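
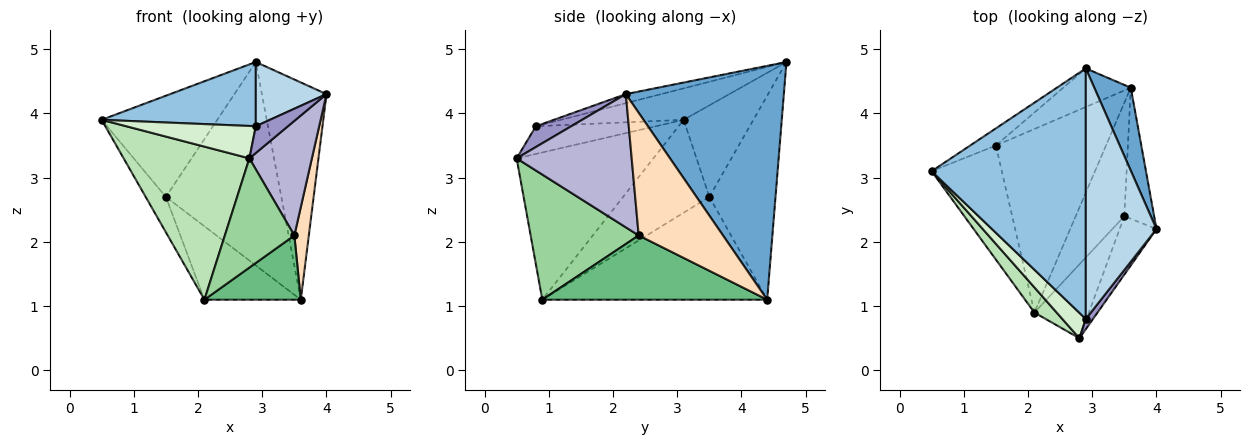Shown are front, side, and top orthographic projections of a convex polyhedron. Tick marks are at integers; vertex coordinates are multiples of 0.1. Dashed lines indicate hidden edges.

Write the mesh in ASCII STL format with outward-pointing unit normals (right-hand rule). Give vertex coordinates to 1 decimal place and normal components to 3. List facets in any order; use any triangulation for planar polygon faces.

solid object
 facet normal 0.916 0.375 0.143
  outer loop
   vertex 3.6 4.4 1.1
   vertex 2.9 4.7 4.8
   vertex 4.0 2.2 4.3
  endloop
 endfacet
 facet normal -0.194 -0.244 0.950
  outer loop
   vertex 2.9 0.8 3.8
   vertex 2.9 4.7 4.8
   vertex 0.5 3.1 3.9
  endloop
 endfacet
 facet normal -0.123 -0.246 0.961
  outer loop
   vertex 2.9 0.8 3.8
   vertex 4.0 2.2 4.3
   vertex 2.9 4.7 4.8
  endloop
 endfacet
 facet normal -0.784 0.184 -0.592
  outer loop
   vertex 1.5 3.5 2.7
   vertex 2.1 0.9 1.1
   vertex 0.5 3.1 3.9
  endloop
 endfacet
 facet normal -0.655 0.281 -0.702
  outer loop
   vertex 1.5 3.5 2.7
   vertex 3.6 4.4 1.1
   vertex 2.1 0.9 1.1
  endloop
 endfacet
 facet normal -0.511 0.847 -0.143
  outer loop
   vertex 1.5 3.5 2.7
   vertex 0.5 3.1 3.9
   vertex 2.9 4.7 4.8
  endloop
 endfacet
 facet normal -0.491 0.856 -0.162
  outer loop
   vertex 1.5 3.5 2.7
   vertex 2.9 4.7 4.8
   vertex 3.6 4.4 1.1
  endloop
 endfacet
 facet normal 0.959 -0.164 -0.233
  outer loop
   vertex 3.5 2.4 2.1
   vertex 3.6 4.4 1.1
   vertex 4.0 2.2 4.3
  endloop
 endfacet
 facet normal 0.754 -0.323 -0.571
  outer loop
   vertex 3.5 2.4 2.1
   vertex 2.1 0.9 1.1
   vertex 3.6 4.4 1.1
  endloop
 endfacet
 facet normal 0.790 -0.508 -0.344
  outer loop
   vertex 2.8 0.5 3.3
   vertex 2.1 0.9 1.1
   vertex 3.5 2.4 2.1
  endloop
 endfacet
 facet normal -0.732 -0.673 0.110
  outer loop
   vertex 2.8 0.5 3.3
   vertex 0.5 3.1 3.9
   vertex 2.1 0.9 1.1
  endloop
 endfacet
 facet normal -0.589 -0.636 0.499
  outer loop
   vertex 2.8 0.5 3.3
   vertex 2.9 0.8 3.8
   vertex 0.5 3.1 3.9
  endloop
 endfacet
 facet normal 0.717 -0.652 0.248
  outer loop
   vertex 2.8 0.5 3.3
   vertex 4.0 2.2 4.3
   vertex 2.9 0.8 3.8
  endloop
 endfacet
 facet normal 0.854 -0.464 -0.236
  outer loop
   vertex 2.8 0.5 3.3
   vertex 3.5 2.4 2.1
   vertex 4.0 2.2 4.3
  endloop
 endfacet
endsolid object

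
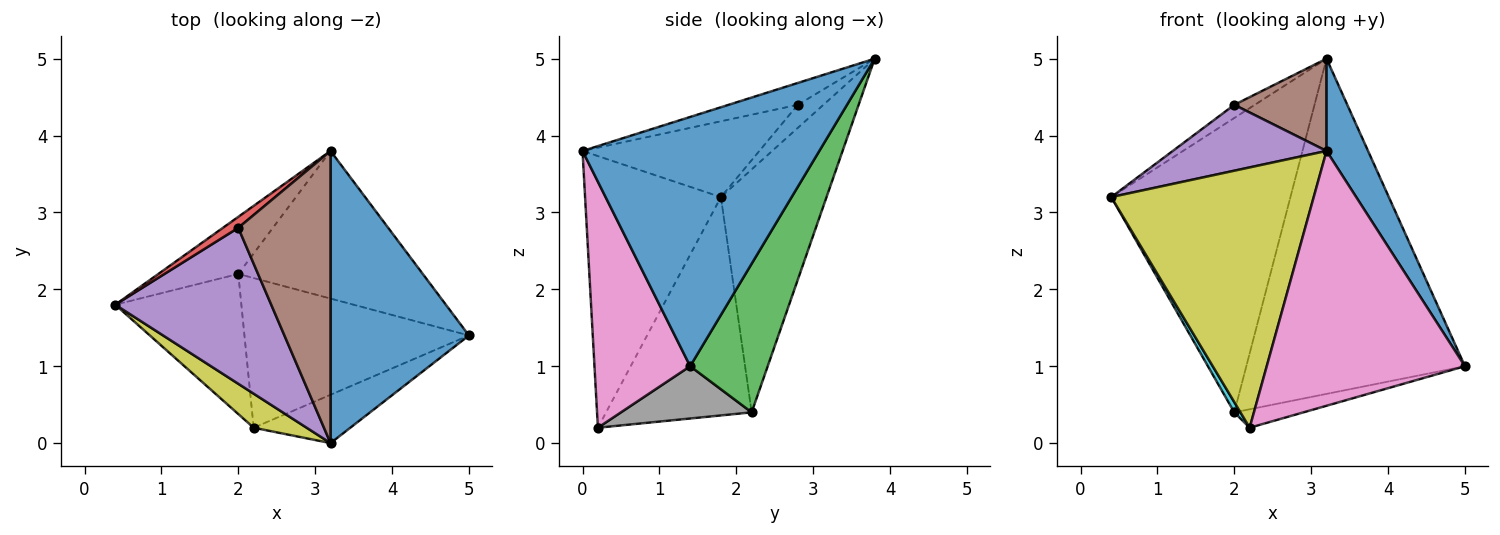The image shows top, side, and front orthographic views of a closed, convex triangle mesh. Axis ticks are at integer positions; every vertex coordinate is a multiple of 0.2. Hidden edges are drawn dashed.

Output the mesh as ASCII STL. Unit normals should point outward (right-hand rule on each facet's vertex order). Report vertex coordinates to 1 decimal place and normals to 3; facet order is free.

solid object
 facet normal 0.864 -0.152 0.480
  outer loop
   vertex 3.2 0.0 3.8
   vertex 5.0 1.4 1.0
   vertex 3.2 3.8 5.0
  endloop
 endfacet
 facet normal -0.501 0.850 -0.165
  outer loop
   vertex 2.0 2.2 0.4
   vertex 0.4 1.8 3.2
   vertex 3.2 3.8 5.0
  endloop
 endfacet
 facet normal 0.309 0.870 -0.383
  outer loop
   vertex 2.0 2.2 0.4
   vertex 3.2 3.8 5.0
   vertex 5.0 1.4 1.0
  endloop
 endfacet
 facet normal -0.693 0.554 0.462
  outer loop
   vertex 2.0 2.8 4.4
   vertex 3.2 3.8 5.0
   vertex 0.4 1.8 3.2
  endloop
 endfacet
 facet normal -0.409 -0.355 0.841
  outer loop
   vertex 2.0 2.8 4.4
   vertex 0.4 1.8 3.2
   vertex 3.2 0.0 3.8
  endloop
 endfacet
 facet normal -0.220 -0.294 0.930
  outer loop
   vertex 2.0 2.8 4.4
   vertex 3.2 0.0 3.8
   vertex 3.2 3.8 5.0
  endloop
 endfacet
 facet normal 0.429 -0.888 -0.168
  outer loop
   vertex 2.2 0.2 0.2
   vertex 5.0 1.4 1.0
   vertex 3.2 0.0 3.8
  endloop
 endfacet
 facet normal 0.225 0.119 -0.967
  outer loop
   vertex 2.2 0.2 0.2
   vertex 2.0 2.2 0.4
   vertex 5.0 1.4 1.0
  endloop
 endfacet
 facet normal -0.554 -0.826 0.108
  outer loop
   vertex 2.2 0.2 0.2
   vertex 3.2 0.0 3.8
   vertex 0.4 1.8 3.2
  endloop
 endfacet
 facet normal -0.865 -0.037 -0.500
  outer loop
   vertex 2.2 0.2 0.2
   vertex 0.4 1.8 3.2
   vertex 2.0 2.2 0.4
  endloop
 endfacet
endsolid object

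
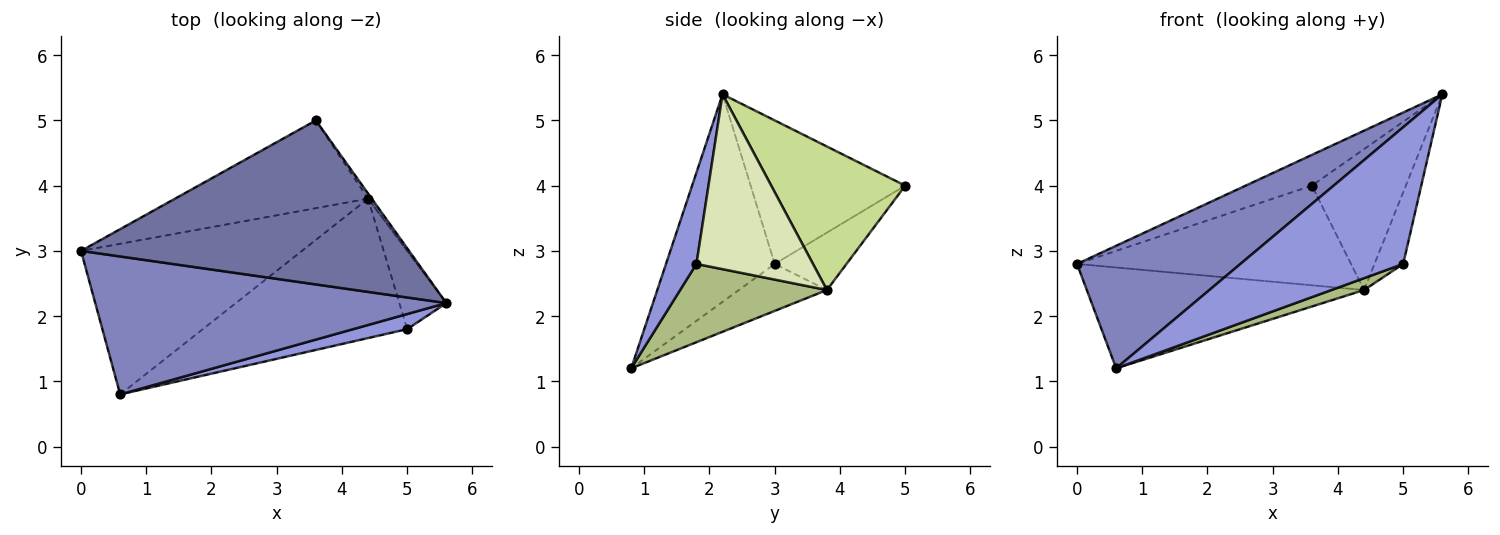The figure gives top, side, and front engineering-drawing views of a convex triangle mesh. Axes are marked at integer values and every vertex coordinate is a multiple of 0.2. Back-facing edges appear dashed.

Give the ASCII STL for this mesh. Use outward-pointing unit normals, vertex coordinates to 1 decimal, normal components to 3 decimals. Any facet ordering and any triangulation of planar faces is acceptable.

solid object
 facet normal -0.395 0.169 0.903
  outer loop
   vertex 3.6 5.0 4.0
   vertex 0.0 3.0 2.8
   vertex 5.6 2.2 5.4
  endloop
 endfacet
 facet normal -0.404 -0.608 0.684
  outer loop
   vertex 0.6 0.8 1.2
   vertex 5.6 2.2 5.4
   vertex 0.0 3.0 2.8
  endloop
 endfacet
 facet normal 0.183 -0.977 0.108
  outer loop
   vertex 5.0 1.8 2.8
   vertex 5.6 2.2 5.4
   vertex 0.6 0.8 1.2
  endloop
 endfacet
 facet normal -0.193 0.736 -0.649
  outer loop
   vertex 4.4 3.8 2.4
   vertex 0.0 3.0 2.8
   vertex 3.6 5.0 4.0
  endloop
 endfacet
 facet normal -0.174 0.548 -0.818
  outer loop
   vertex 4.4 3.8 2.4
   vertex 0.6 0.8 1.2
   vertex 0.0 3.0 2.8
  endloop
 endfacet
 facet normal 0.357 -0.079 -0.931
  outer loop
   vertex 4.4 3.8 2.4
   vertex 5.0 1.8 2.8
   vertex 0.6 0.8 1.2
  endloop
 endfacet
 facet normal 0.819 0.574 -0.021
  outer loop
   vertex 4.4 3.8 2.4
   vertex 3.6 5.0 4.0
   vertex 5.6 2.2 5.4
  endloop
 endfacet
 facet normal 0.940 0.231 -0.252
  outer loop
   vertex 4.4 3.8 2.4
   vertex 5.6 2.2 5.4
   vertex 5.0 1.8 2.8
  endloop
 endfacet
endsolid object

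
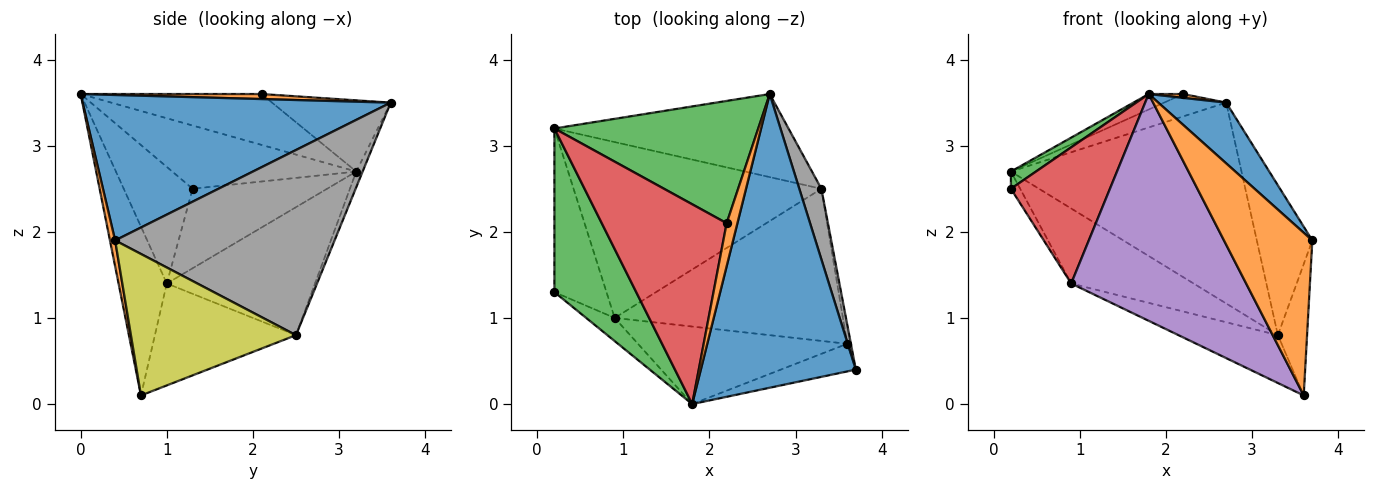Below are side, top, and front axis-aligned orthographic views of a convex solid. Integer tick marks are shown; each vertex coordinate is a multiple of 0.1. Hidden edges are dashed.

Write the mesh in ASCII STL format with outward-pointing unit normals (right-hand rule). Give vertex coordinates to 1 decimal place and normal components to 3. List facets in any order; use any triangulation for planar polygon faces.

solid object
 facet normal 0.677 -0.149 0.721
  outer loop
   vertex 1.8 0.0 3.6
   vertex 3.7 0.4 1.9
   vertex 2.7 3.6 3.5
  endloop
 endfacet
 facet normal 0.058 -0.984 -0.167
  outer loop
   vertex 1.8 0.0 3.6
   vertex 3.6 0.7 0.1
   vertex 3.7 0.4 1.9
  endloop
 endfacet
 facet normal -0.609 -0.083 0.788
  outer loop
   vertex 0.2 3.2 2.7
   vertex 0.2 1.3 2.5
   vertex 1.8 0.0 3.6
  endloop
 endfacet
 facet normal -0.566 -0.813 -0.138
  outer loop
   vertex 0.9 1.0 1.4
   vertex 1.8 0.0 3.6
   vertex 0.2 1.3 2.5
  endloop
 endfacet
 facet normal -0.252 -0.916 -0.313
  outer loop
   vertex 0.9 1.0 1.4
   vertex 3.6 0.7 0.1
   vertex 1.8 0.0 3.6
  endloop
 endfacet
 facet normal -0.835 0.058 -0.547
  outer loop
   vertex 0.9 1.0 1.4
   vertex 0.2 1.3 2.5
   vertex 0.2 3.2 2.7
  endloop
 endfacet
 facet normal -0.026 0.924 -0.382
  outer loop
   vertex 3.3 2.5 0.8
   vertex 0.2 3.2 2.7
   vertex 2.7 3.6 3.5
  endloop
 endfacet
 facet normal 0.963 0.244 0.115
  outer loop
   vertex 3.3 2.5 0.8
   vertex 2.7 3.6 3.5
   vertex 3.7 0.4 1.9
  endloop
 endfacet
 facet normal 0.984 0.174 -0.026
  outer loop
   vertex 3.3 2.5 0.8
   vertex 3.7 0.4 1.9
   vertex 3.6 0.7 0.1
  endloop
 endfacet
 facet normal -0.392 0.276 -0.878
  outer loop
   vertex 3.3 2.5 0.8
   vertex 3.6 0.7 0.1
   vertex 0.9 1.0 1.4
  endloop
 endfacet
 facet normal -0.429 0.354 -0.831
  outer loop
   vertex 3.3 2.5 0.8
   vertex 0.9 1.0 1.4
   vertex 0.2 3.2 2.7
  endloop
 endfacet
 facet normal 0.422 -0.080 0.903
  outer loop
   vertex 2.2 2.1 3.6
   vertex 1.8 0.0 3.6
   vertex 2.7 3.6 3.5
  endloop
 endfacet
 facet normal -0.325 0.170 0.930
  outer loop
   vertex 2.2 2.1 3.6
   vertex 2.7 3.6 3.5
   vertex 0.2 3.2 2.7
  endloop
 endfacet
 facet normal -0.376 0.072 0.924
  outer loop
   vertex 2.2 2.1 3.6
   vertex 0.2 3.2 2.7
   vertex 1.8 0.0 3.6
  endloop
 endfacet
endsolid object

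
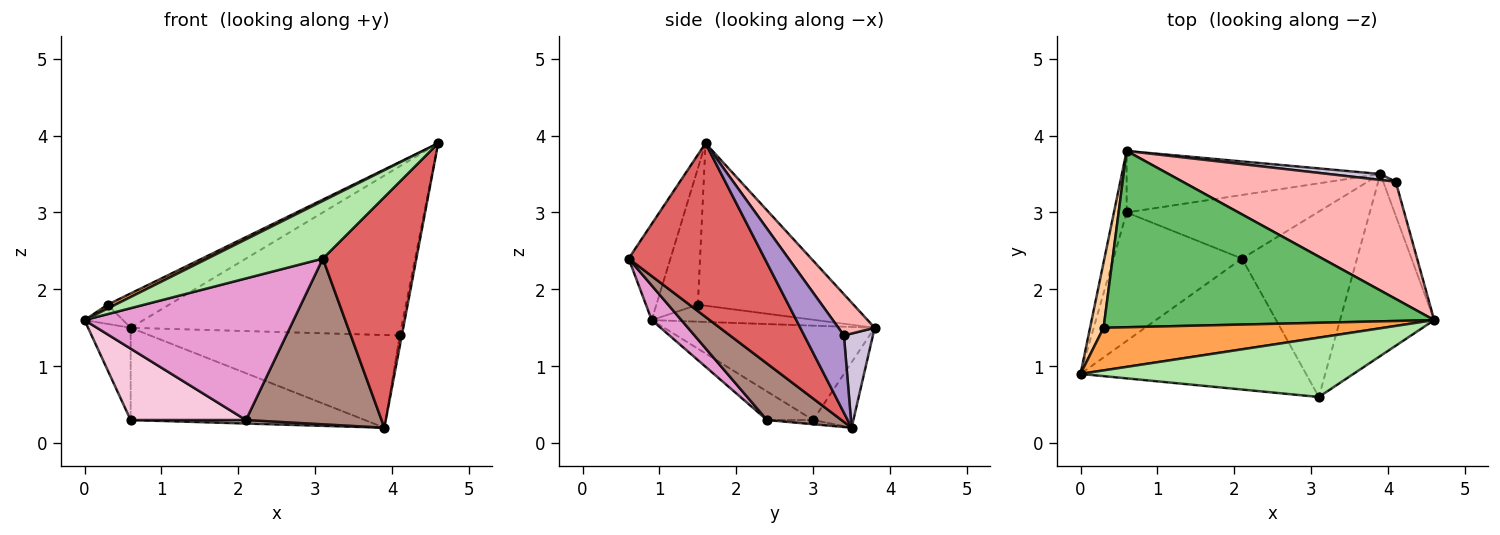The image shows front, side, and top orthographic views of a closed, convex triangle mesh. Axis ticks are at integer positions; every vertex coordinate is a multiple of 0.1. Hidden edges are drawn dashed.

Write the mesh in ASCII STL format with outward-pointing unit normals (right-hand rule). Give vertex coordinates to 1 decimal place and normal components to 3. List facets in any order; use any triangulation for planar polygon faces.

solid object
 facet normal -0.972 0.197 -0.131
  outer loop
   vertex 0.6 3.0 0.3
   vertex 0.0 0.9 1.6
   vertex 0.6 3.8 1.5
  endloop
 endfacet
 facet normal -0.141 0.824 -0.549
  outer loop
   vertex 0.6 3.0 0.3
   vertex 0.6 3.8 1.5
   vertex 3.9 3.5 0.2
  endloop
 endfacet
 facet normal -0.436 -0.081 0.896
  outer loop
   vertex 0.3 1.5 1.8
   vertex 0.0 0.9 1.6
   vertex 4.6 1.6 3.9
  endloop
 endfacet
 facet normal -0.769 0.180 0.613
  outer loop
   vertex 0.3 1.5 1.8
   vertex 0.6 3.8 1.5
   vertex 0.0 0.9 1.6
  endloop
 endfacet
 facet normal -0.436 0.172 0.884
  outer loop
   vertex 0.3 1.5 1.8
   vertex 4.6 1.6 3.9
   vertex 0.6 3.8 1.5
  endloop
 endfacet
 facet normal -0.245 -0.676 0.695
  outer loop
   vertex 3.1 0.6 2.4
   vertex 4.6 1.6 3.9
   vertex 0.0 0.9 1.6
  endloop
 endfacet
 facet normal 0.753 -0.517 -0.408
  outer loop
   vertex 3.1 0.6 2.4
   vertex 3.9 3.5 0.2
   vertex 4.6 1.6 3.9
  endloop
 endfacet
 facet normal 0.110 0.817 0.566
  outer loop
   vertex 4.1 3.4 1.4
   vertex 0.6 3.8 1.5
   vertex 4.6 1.6 3.9
  endloop
 endfacet
 facet normal 0.986 0.052 -0.160
  outer loop
   vertex 4.1 3.4 1.4
   vertex 4.6 1.6 3.9
   vertex 3.9 3.5 0.2
  endloop
 endfacet
 facet normal 0.115 0.991 0.063
  outer loop
   vertex 4.1 3.4 1.4
   vertex 3.9 3.5 0.2
   vertex 0.6 3.8 1.5
  endloop
 endfacet
 facet normal 0.344 -0.626 -0.700
  outer loop
   vertex 2.1 2.4 0.3
   vertex 3.9 3.5 0.2
   vertex 3.1 0.6 2.4
  endloop
 endfacet
 facet normal -0.022 -0.055 -0.998
  outer loop
   vertex 2.1 2.4 0.3
   vertex 0.6 3.0 0.3
   vertex 3.9 3.5 0.2
  endloop
 endfacet
 facet normal 0.104 -0.730 -0.675
  outer loop
   vertex 2.1 2.4 0.3
   vertex 3.1 0.6 2.4
   vertex 0.0 0.9 1.6
  endloop
 endfacet
 facet normal -0.191 -0.477 -0.858
  outer loop
   vertex 2.1 2.4 0.3
   vertex 0.0 0.9 1.6
   vertex 0.6 3.0 0.3
  endloop
 endfacet
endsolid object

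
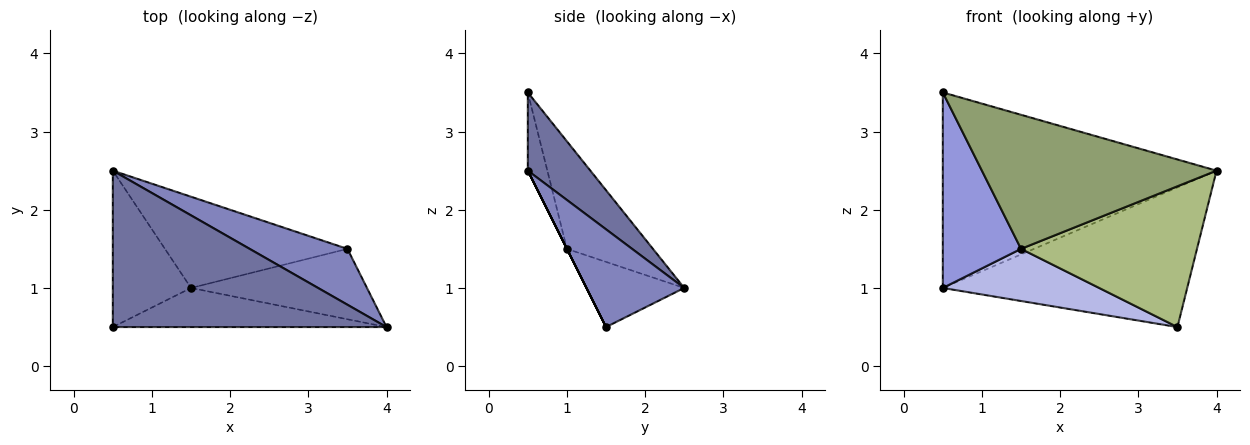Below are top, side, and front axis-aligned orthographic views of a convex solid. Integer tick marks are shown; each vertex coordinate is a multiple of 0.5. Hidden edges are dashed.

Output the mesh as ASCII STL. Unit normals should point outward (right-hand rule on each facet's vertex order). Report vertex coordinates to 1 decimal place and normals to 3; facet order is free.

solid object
 facet normal 0.176 0.769 0.615
  outer loop
   vertex 0.5 0.5 3.5
   vertex 4.0 0.5 2.5
   vertex 0.5 2.5 1.0
  endloop
 endfacet
 facet normal 0.348 0.870 0.348
  outer loop
   vertex 3.5 1.5 0.5
   vertex 0.5 2.5 1.0
   vertex 4.0 0.5 2.5
  endloop
 endfacet
 facet normal -0.652 -0.592 -0.474
  outer loop
   vertex 1.5 1.0 1.5
   vertex 0.5 0.5 3.5
   vertex 0.5 2.5 1.0
  endloop
 endfacet
 facet normal -0.296 -0.474 -0.829
  outer loop
   vertex 1.5 1.0 1.5
   vertex 0.5 2.5 1.0
   vertex 3.5 1.5 0.5
  endloop
 endfacet
 facet normal -0.080 -0.957 -0.279
  outer loop
   vertex 1.5 1.0 1.5
   vertex 4.0 0.5 2.5
   vertex 0.5 0.5 3.5
  endloop
 endfacet
 facet normal 0.000 -0.894 -0.447
  outer loop
   vertex 1.5 1.0 1.5
   vertex 3.5 1.5 0.5
   vertex 4.0 0.5 2.5
  endloop
 endfacet
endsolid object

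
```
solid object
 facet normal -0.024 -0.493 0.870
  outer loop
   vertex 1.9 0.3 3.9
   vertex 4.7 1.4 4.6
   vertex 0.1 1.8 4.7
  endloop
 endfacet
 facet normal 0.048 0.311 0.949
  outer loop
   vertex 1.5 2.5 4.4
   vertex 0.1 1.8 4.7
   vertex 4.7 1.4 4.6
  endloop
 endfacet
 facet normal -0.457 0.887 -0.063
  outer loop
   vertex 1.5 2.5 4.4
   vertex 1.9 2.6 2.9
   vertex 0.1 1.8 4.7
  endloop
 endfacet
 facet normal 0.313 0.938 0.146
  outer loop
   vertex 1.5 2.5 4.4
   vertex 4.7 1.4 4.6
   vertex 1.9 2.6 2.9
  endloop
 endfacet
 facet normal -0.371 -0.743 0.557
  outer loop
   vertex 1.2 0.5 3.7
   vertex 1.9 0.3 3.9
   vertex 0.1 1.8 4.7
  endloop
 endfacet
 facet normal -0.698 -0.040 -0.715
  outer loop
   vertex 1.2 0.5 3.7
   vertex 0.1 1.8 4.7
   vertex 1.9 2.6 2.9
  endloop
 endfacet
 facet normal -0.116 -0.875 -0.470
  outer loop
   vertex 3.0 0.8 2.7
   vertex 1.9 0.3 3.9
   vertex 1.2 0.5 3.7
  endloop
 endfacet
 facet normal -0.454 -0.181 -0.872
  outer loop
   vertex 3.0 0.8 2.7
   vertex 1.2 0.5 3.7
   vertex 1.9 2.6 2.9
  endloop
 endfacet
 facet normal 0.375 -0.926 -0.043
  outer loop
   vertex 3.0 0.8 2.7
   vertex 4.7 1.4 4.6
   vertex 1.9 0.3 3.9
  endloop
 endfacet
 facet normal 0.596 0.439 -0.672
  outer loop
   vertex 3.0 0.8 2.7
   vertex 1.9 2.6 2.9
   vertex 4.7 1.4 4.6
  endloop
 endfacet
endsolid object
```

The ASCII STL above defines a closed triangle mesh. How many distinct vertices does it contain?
7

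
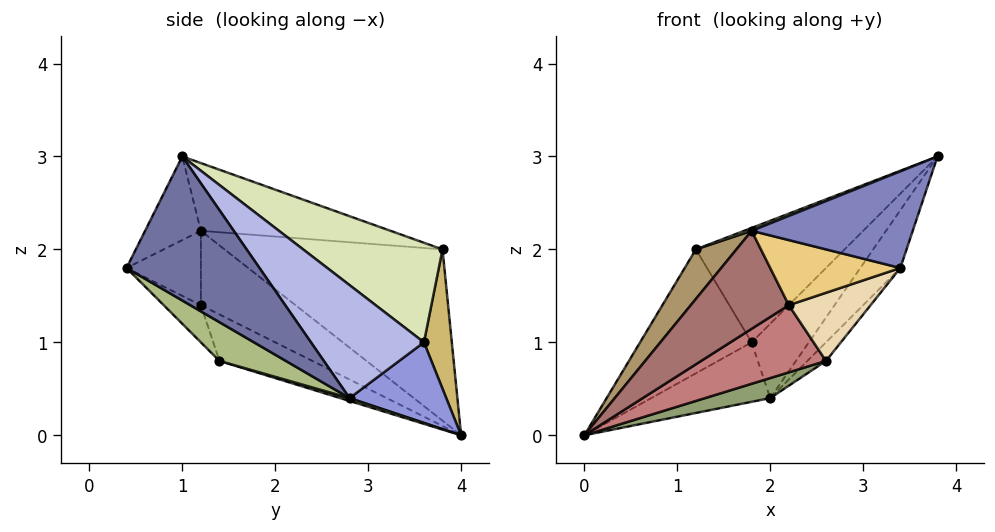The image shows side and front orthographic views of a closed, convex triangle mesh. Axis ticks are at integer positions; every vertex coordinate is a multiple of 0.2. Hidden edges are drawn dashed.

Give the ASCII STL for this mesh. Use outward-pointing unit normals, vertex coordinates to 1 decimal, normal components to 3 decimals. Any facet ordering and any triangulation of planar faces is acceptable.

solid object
 facet normal 0.869 0.262 -0.420
  outer loop
   vertex 2.0 2.8 0.4
   vertex 3.8 1.0 3.0
   vertex 3.4 0.4 1.8
  endloop
 endfacet
 facet normal -0.283 -0.817 0.503
  outer loop
   vertex 1.8 1.2 2.2
   vertex 3.4 0.4 1.8
   vertex 3.8 1.0 3.0
  endloop
 endfacet
 facet normal 0.487 0.599 -0.636
  outer loop
   vertex 1.8 3.6 1.0
   vertex 2.0 2.8 0.4
   vertex 0.0 4.0 0.0
  endloop
 endfacet
 facet normal 0.853 0.432 -0.292
  outer loop
   vertex 1.8 3.6 1.0
   vertex 3.8 1.0 3.0
   vertex 2.0 2.8 0.4
  endloop
 endfacet
 facet normal 0.037 -0.260 -0.965
  outer loop
   vertex 2.6 1.4 0.8
   vertex 0.0 4.0 0.0
   vertex 2.0 2.8 0.4
  endloop
 endfacet
 facet normal 0.861 0.241 -0.448
  outer loop
   vertex 2.6 1.4 0.8
   vertex 2.0 2.8 0.4
   vertex 3.4 0.4 1.8
  endloop
 endfacet
 facet normal -0.373 -0.015 0.928
  outer loop
   vertex 1.2 3.8 2.0
   vertex 1.8 1.2 2.2
   vertex 3.8 1.0 3.0
  endloop
 endfacet
 facet normal 0.661 0.705 0.256
  outer loop
   vertex 1.2 3.8 2.0
   vertex 3.8 1.0 3.0
   vertex 1.8 3.6 1.0
  endloop
 endfacet
 facet normal -0.854 -0.159 0.496
  outer loop
   vertex 1.2 3.8 2.0
   vertex 0.0 4.0 0.0
   vertex 1.8 1.2 2.2
  endloop
 endfacet
 facet normal 0.242 0.969 -0.048
  outer loop
   vertex 1.2 3.8 2.0
   vertex 1.8 3.6 1.0
   vertex 0.0 4.0 0.0
  endloop
 endfacet
 facet normal -0.482 -0.843 -0.241
  outer loop
   vertex 2.2 1.2 1.4
   vertex 3.4 0.4 1.8
   vertex 1.8 1.2 2.2
  endloop
 endfacet
 facet normal -0.358 -0.788 -0.501
  outer loop
   vertex 2.2 1.2 1.4
   vertex 2.6 1.4 0.8
   vertex 3.4 0.4 1.8
  endloop
 endfacet
 facet normal -0.656 -0.680 -0.328
  outer loop
   vertex 2.2 1.2 1.4
   vertex 1.8 1.2 2.2
   vertex 0.0 4.0 0.0
  endloop
 endfacet
 facet normal -0.497 -0.668 -0.554
  outer loop
   vertex 2.2 1.2 1.4
   vertex 0.0 4.0 0.0
   vertex 2.6 1.4 0.8
  endloop
 endfacet
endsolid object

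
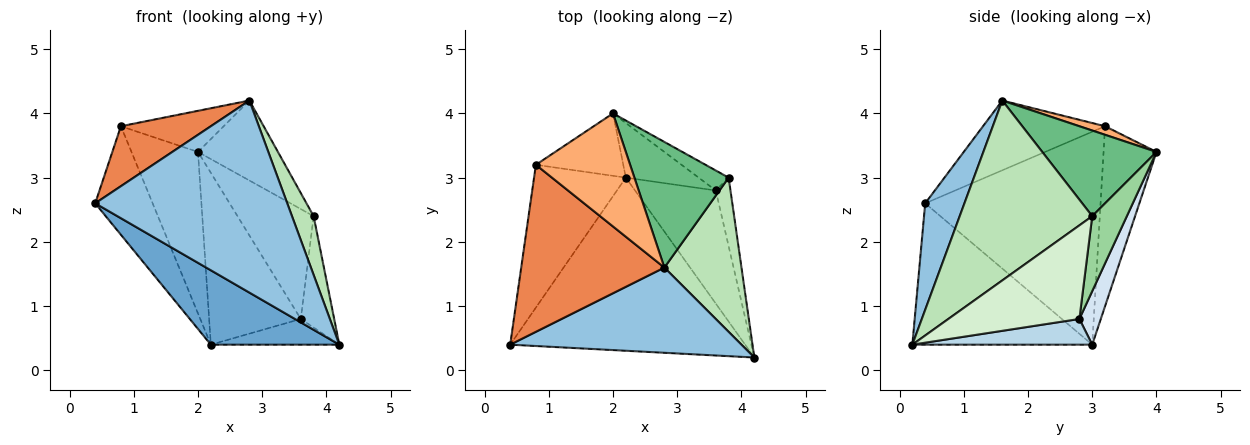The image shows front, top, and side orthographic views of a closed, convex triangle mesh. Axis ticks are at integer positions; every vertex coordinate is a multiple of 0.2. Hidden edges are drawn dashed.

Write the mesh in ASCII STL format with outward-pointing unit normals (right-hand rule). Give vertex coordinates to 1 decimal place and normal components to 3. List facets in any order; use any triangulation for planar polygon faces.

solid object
 facet normal -0.484 -0.346 -0.804
  outer loop
   vertex 2.2 3.0 0.4
   vertex 4.2 0.2 0.4
   vertex 0.4 0.4 2.6
  endloop
 endfacet
 facet normal 0.184 -0.899 0.399
  outer loop
   vertex 2.8 1.6 4.2
   vertex 0.4 0.4 2.6
   vertex 4.2 0.2 0.4
  endloop
 endfacet
 facet normal 0.296 0.212 -0.931
  outer loop
   vertex 3.6 2.8 0.8
   vertex 4.2 0.2 0.4
   vertex 2.2 3.0 0.4
  endloop
 endfacet
 facet normal 0.217 0.930 -0.296
  outer loop
   vertex 3.6 2.8 0.8
   vertex 2.2 3.0 0.4
   vertex 2.0 4.0 3.4
  endloop
 endfacet
 facet normal -0.417 -0.307 0.856
  outer loop
   vertex 0.8 3.2 3.8
   vertex 0.4 0.4 2.6
   vertex 2.8 1.6 4.2
  endloop
 endfacet
 facet normal 0.085 0.341 0.936
  outer loop
   vertex 0.8 3.2 3.8
   vertex 2.8 1.6 4.2
   vertex 2.0 4.0 3.4
  endloop
 endfacet
 facet normal -0.879 0.288 -0.379
  outer loop
   vertex 0.8 3.2 3.8
   vertex 2.2 3.0 0.4
   vertex 0.4 0.4 2.6
  endloop
 endfacet
 facet normal -0.596 0.749 -0.289
  outer loop
   vertex 0.8 3.2 3.8
   vertex 2.0 4.0 3.4
   vertex 2.2 3.0 0.4
  endloop
 endfacet
 facet normal 0.609 0.426 0.669
  outer loop
   vertex 3.8 3.0 2.4
   vertex 2.0 4.0 3.4
   vertex 2.8 1.6 4.2
  endloop
 endfacet
 facet normal 0.408 0.898 -0.163
  outer loop
   vertex 3.8 3.0 2.4
   vertex 3.6 2.8 0.8
   vertex 2.0 4.0 3.4
  endloop
 endfacet
 facet normal 0.909 -0.148 0.390
  outer loop
   vertex 3.8 3.0 2.4
   vertex 2.8 1.6 4.2
   vertex 4.2 0.2 0.4
  endloop
 endfacet
 facet normal 0.958 0.244 -0.150
  outer loop
   vertex 3.8 3.0 2.4
   vertex 4.2 0.2 0.4
   vertex 3.6 2.8 0.8
  endloop
 endfacet
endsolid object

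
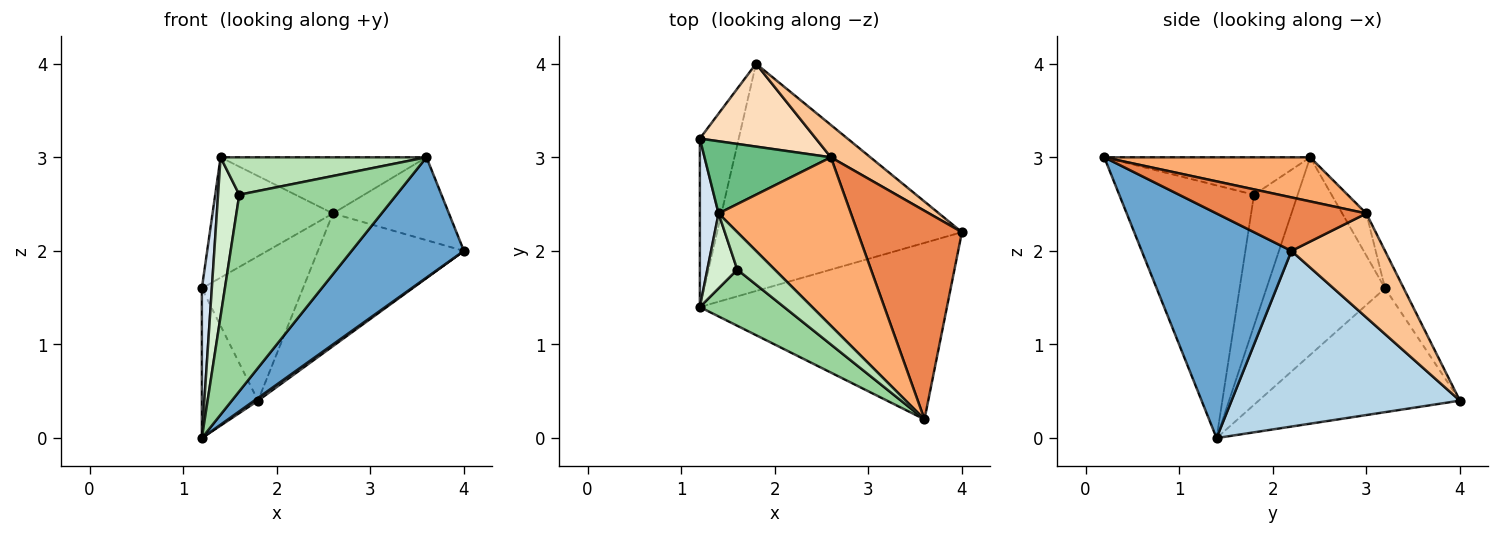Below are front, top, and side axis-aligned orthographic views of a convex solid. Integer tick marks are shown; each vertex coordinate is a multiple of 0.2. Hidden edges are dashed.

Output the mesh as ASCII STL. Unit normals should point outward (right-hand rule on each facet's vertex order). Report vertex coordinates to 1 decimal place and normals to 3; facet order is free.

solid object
 facet normal 0.601 -0.450 -0.661
  outer loop
   vertex 1.2 1.4 0.0
   vertex 4.0 2.2 2.0
   vertex 3.6 0.2 3.0
  endloop
 endfacet
 facet normal -0.922 0.257 -0.289
  outer loop
   vertex 1.8 4.0 0.4
   vertex 1.2 1.4 0.0
   vertex 1.2 3.2 1.6
  endloop
 endfacet
 facet normal 0.583 -0.010 -0.812
  outer loop
   vertex 1.8 4.0 0.4
   vertex 4.0 2.2 2.0
   vertex 1.2 1.4 0.0
  endloop
 endfacet
 facet normal -0.992 -0.084 0.094
  outer loop
   vertex 1.4 2.4 3.0
   vertex 1.2 3.2 1.6
   vertex 1.2 1.4 0.0
  endloop
 endfacet
 facet normal 0.430 0.333 0.839
  outer loop
   vertex 2.6 3.0 2.4
   vertex 3.6 0.2 3.0
   vertex 4.0 2.2 2.0
  endloop
 endfacet
 facet normal 0.302 0.302 0.905
  outer loop
   vertex 2.6 3.0 2.4
   vertex 1.4 2.4 3.0
   vertex 3.6 0.2 3.0
  endloop
 endfacet
 facet normal 0.529 0.825 0.201
  outer loop
   vertex 2.6 3.0 2.4
   vertex 4.0 2.2 2.0
   vertex 1.8 4.0 0.4
  endloop
 endfacet
 facet normal -0.159 0.856 0.492
  outer loop
   vertex 2.6 3.0 2.4
   vertex 1.8 4.0 0.4
   vertex 1.2 3.2 1.6
  endloop
 endfacet
 facet normal -0.169 0.845 0.507
  outer loop
   vertex 2.6 3.0 2.4
   vertex 1.2 3.2 1.6
   vertex 1.4 2.4 3.0
  endloop
 endfacet
 facet normal -0.636 -0.742 0.212
  outer loop
   vertex 1.6 1.8 2.6
   vertex 1.2 1.4 0.0
   vertex 3.6 0.2 3.0
  endloop
 endfacet
 facet normal -0.577 -0.577 0.577
  outer loop
   vertex 1.6 1.8 2.6
   vertex 3.6 0.2 3.0
   vertex 1.4 2.4 3.0
  endloop
 endfacet
 facet normal -0.881 -0.428 0.201
  outer loop
   vertex 1.6 1.8 2.6
   vertex 1.4 2.4 3.0
   vertex 1.2 1.4 0.0
  endloop
 endfacet
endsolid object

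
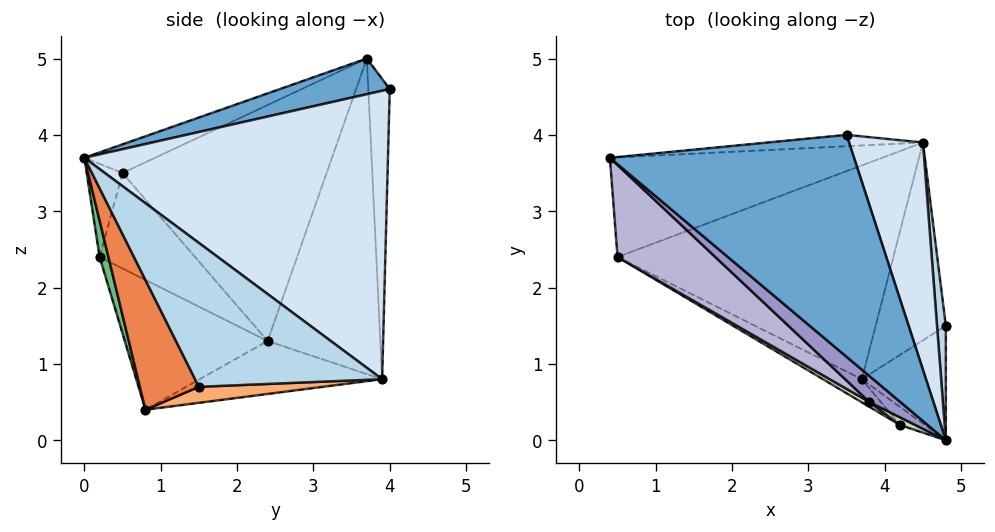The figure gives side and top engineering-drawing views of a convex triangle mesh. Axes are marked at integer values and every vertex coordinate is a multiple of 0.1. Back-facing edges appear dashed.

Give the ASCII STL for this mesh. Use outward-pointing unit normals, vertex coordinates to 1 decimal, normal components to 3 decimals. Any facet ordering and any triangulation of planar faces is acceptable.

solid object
 facet normal 0.142 -0.173 0.975
  outer loop
   vertex 4.8 0.0 3.7
   vertex 3.5 4.0 4.6
   vertex 0.4 3.7 5.0
  endloop
 endfacet
 facet normal -0.103 0.993 -0.053
  outer loop
   vertex 4.5 3.9 0.8
   vertex 0.4 3.7 5.0
   vertex 3.5 4.0 4.6
  endloop
 endfacet
 facet normal 0.991 0.121 0.061
  outer loop
   vertex 4.5 3.9 0.8
   vertex 4.8 0.0 3.7
   vertex 4.8 1.5 0.7
  endloop
 endfacet
 facet normal 0.938 0.251 0.240
  outer loop
   vertex 4.5 3.9 0.8
   vertex 3.5 4.0 4.6
   vertex 4.8 0.0 3.7
  endloop
 endfacet
 facet normal 0.569 -0.736 -0.368
  outer loop
   vertex 3.7 0.8 0.4
   vertex 4.8 1.5 0.7
   vertex 4.8 0.0 3.7
  endloop
 endfacet
 facet normal 0.222 0.068 -0.973
  outer loop
   vertex 3.7 0.8 0.4
   vertex 4.5 3.9 0.8
   vertex 4.8 1.5 0.7
  endloop
 endfacet
 facet normal -0.367 0.874 -0.317
  outer loop
   vertex 0.5 2.4 1.3
   vertex 0.4 3.7 5.0
   vertex 4.5 3.9 0.8
  endloop
 endfacet
 facet normal -0.186 0.173 -0.967
  outer loop
   vertex 0.5 2.4 1.3
   vertex 4.5 3.9 0.8
   vertex 3.7 0.8 0.4
  endloop
 endfacet
 facet normal 0.530 -0.767 -0.362
  outer loop
   vertex 4.2 0.2 2.4
   vertex 3.7 0.8 0.4
   vertex 4.8 0.0 3.7
  endloop
 endfacet
 facet normal -0.474 -0.869 -0.142
  outer loop
   vertex 4.2 0.2 2.4
   vertex 0.5 2.4 1.3
   vertex 3.7 0.8 0.4
  endloop
 endfacet
 facet normal -0.458 -0.886 0.075
  outer loop
   vertex 3.8 0.5 3.5
   vertex 4.2 0.2 2.4
   vertex 4.8 0.0 3.7
  endloop
 endfacet
 facet normal -0.520 -0.853 0.044
  outer loop
   vertex 3.8 0.5 3.5
   vertex 0.5 2.4 1.3
   vertex 4.2 0.2 2.4
  endloop
 endfacet
 facet normal -0.465 -0.729 0.502
  outer loop
   vertex 3.8 0.5 3.5
   vertex 4.8 0.0 3.7
   vertex 0.4 3.7 5.0
  endloop
 endfacet
 facet normal -0.603 -0.758 0.250
  outer loop
   vertex 3.8 0.5 3.5
   vertex 0.4 3.7 5.0
   vertex 0.5 2.4 1.3
  endloop
 endfacet
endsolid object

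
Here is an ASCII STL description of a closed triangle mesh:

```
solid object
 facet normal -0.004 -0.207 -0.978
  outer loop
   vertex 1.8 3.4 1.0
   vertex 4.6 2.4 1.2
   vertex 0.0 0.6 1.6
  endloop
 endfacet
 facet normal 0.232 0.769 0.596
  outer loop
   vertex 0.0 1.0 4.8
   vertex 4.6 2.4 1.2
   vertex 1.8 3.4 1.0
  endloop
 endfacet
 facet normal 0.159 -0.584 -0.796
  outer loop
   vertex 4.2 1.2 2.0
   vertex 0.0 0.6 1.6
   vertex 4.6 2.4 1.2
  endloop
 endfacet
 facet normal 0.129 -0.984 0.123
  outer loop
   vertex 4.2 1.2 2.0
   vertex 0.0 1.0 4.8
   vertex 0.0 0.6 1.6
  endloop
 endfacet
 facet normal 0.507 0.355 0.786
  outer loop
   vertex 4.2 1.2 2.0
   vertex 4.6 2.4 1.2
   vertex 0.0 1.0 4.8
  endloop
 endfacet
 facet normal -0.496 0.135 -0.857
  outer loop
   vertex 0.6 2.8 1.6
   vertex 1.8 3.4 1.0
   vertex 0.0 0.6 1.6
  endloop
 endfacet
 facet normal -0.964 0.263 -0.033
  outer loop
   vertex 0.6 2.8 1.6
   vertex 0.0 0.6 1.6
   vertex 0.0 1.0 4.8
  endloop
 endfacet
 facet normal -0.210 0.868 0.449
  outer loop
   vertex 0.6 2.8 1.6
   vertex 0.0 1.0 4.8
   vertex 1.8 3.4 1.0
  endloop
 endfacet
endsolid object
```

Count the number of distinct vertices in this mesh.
6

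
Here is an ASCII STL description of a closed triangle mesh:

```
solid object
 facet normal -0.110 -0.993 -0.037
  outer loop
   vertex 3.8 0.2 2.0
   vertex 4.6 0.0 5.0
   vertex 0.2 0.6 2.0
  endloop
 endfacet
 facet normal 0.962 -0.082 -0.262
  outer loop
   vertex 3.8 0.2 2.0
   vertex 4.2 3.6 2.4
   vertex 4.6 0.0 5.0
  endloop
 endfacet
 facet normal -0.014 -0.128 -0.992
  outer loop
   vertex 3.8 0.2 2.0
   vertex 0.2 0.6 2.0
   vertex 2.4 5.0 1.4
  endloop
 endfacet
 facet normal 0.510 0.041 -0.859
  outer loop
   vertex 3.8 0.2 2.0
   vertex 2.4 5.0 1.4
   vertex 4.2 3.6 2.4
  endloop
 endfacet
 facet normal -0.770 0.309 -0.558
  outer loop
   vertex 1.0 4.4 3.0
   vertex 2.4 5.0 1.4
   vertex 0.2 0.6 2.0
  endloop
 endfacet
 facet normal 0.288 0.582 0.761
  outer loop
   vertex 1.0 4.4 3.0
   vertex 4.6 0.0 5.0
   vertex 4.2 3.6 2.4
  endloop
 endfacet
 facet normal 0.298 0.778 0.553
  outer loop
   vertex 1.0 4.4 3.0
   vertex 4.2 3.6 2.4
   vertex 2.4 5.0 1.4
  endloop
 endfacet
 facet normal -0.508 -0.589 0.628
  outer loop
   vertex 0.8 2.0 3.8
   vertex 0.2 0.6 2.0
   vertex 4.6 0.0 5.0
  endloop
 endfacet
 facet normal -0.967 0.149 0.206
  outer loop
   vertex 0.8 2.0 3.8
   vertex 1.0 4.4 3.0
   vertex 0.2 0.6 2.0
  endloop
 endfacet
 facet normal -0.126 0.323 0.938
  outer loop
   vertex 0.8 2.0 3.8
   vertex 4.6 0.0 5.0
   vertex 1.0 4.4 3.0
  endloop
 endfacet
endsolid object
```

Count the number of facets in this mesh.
10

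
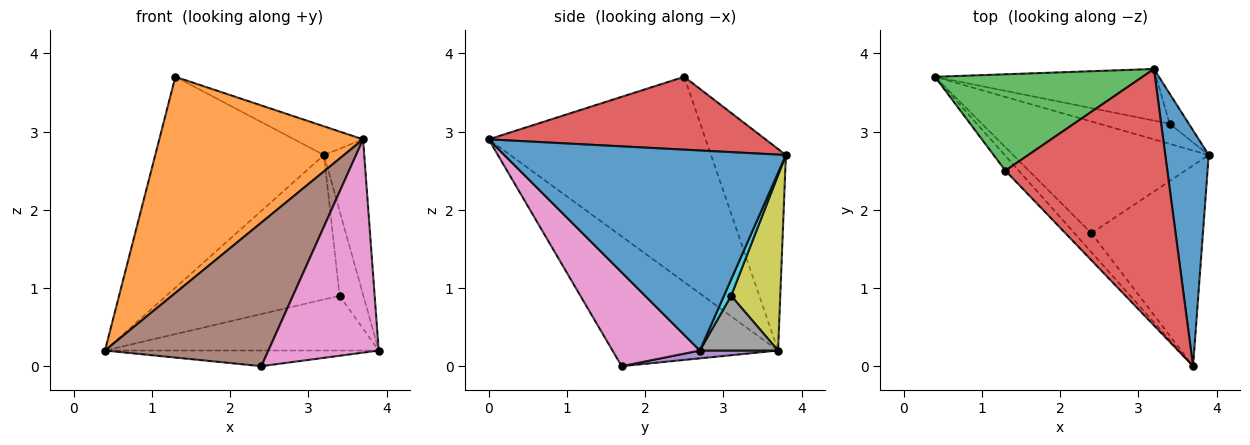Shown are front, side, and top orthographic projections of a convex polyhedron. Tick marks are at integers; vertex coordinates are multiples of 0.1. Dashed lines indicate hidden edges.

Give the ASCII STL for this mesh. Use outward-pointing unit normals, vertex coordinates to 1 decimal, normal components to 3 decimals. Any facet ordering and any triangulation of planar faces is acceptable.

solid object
 facet normal 0.968 0.138 0.210
  outer loop
   vertex 3.2 3.8 2.7
   vertex 3.7 0.0 2.9
   vertex 3.9 2.7 0.2
  endloop
 endfacet
 facet normal -0.728 -0.684 -0.047
  outer loop
   vertex 1.3 2.5 3.7
   vertex 0.4 3.7 0.2
   vertex 3.7 0.0 2.9
  endloop
 endfacet
 facet normal -0.374 0.843 0.385
  outer loop
   vertex 1.3 2.5 3.7
   vertex 3.2 3.8 2.7
   vertex 0.4 3.7 0.2
  endloop
 endfacet
 facet normal 0.408 0.101 0.907
  outer loop
   vertex 1.3 2.5 3.7
   vertex 3.7 0.0 2.9
   vertex 3.2 3.8 2.7
  endloop
 endfacet
 facet normal 0.040 0.139 -0.990
  outer loop
   vertex 2.4 1.7 0.0
   vertex 0.4 3.7 0.2
   vertex 3.9 2.7 0.2
  endloop
 endfacet
 facet normal -0.709 -0.699 -0.092
  outer loop
   vertex 2.4 1.7 0.0
   vertex 3.7 0.0 2.9
   vertex 0.4 3.7 0.2
  endloop
 endfacet
 facet normal 0.500 -0.631 -0.594
  outer loop
   vertex 2.4 1.7 0.0
   vertex 3.9 2.7 0.2
   vertex 3.7 0.0 2.9
  endloop
 endfacet
 facet normal 0.259 0.907 -0.333
  outer loop
   vertex 3.4 3.1 0.9
   vertex 3.9 2.7 0.2
   vertex 0.4 3.7 0.2
  endloop
 endfacet
 facet normal 0.258 0.910 -0.325
  outer loop
   vertex 3.4 3.1 0.9
   vertex 0.4 3.7 0.2
   vertex 3.2 3.8 2.7
  endloop
 endfacet
 facet normal 0.274 0.906 -0.322
  outer loop
   vertex 3.4 3.1 0.9
   vertex 3.2 3.8 2.7
   vertex 3.9 2.7 0.2
  endloop
 endfacet
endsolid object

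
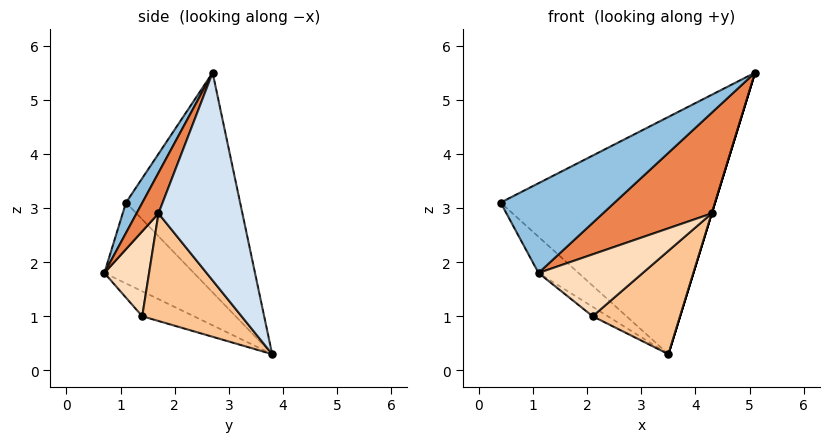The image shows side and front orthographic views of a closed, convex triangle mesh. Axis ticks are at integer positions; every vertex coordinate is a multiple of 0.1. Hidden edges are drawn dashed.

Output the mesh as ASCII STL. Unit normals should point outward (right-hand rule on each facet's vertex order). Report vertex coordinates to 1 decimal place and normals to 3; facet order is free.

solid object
 facet normal -0.446 0.838 0.314
  outer loop
   vertex 3.5 3.8 0.3
   vertex 0.4 1.1 3.1
   vertex 5.1 2.7 5.5
  endloop
 endfacet
 facet normal 0.133 -0.925 0.356
  outer loop
   vertex 1.1 0.7 1.8
   vertex 5.1 2.7 5.5
   vertex 0.4 1.1 3.1
  endloop
 endfacet
 facet normal -0.777 0.347 -0.525
  outer loop
   vertex 1.1 0.7 1.8
   vertex 0.4 1.1 3.1
   vertex 3.5 3.8 0.3
  endloop
 endfacet
 facet normal 0.956 0.000 -0.294
  outer loop
   vertex 4.3 1.7 2.9
   vertex 3.5 3.8 0.3
   vertex 5.1 2.7 5.5
  endloop
 endfacet
 facet normal 0.188 -0.935 0.302
  outer loop
   vertex 4.3 1.7 2.9
   vertex 5.1 2.7 5.5
   vertex 1.1 0.7 1.8
  endloop
 endfacet
 facet normal -0.695 0.204 -0.690
  outer loop
   vertex 2.1 1.4 1.0
   vertex 1.1 0.7 1.8
   vertex 3.5 3.8 0.3
  endloop
 endfacet
 facet normal 0.596 -0.525 -0.607
  outer loop
   vertex 2.1 1.4 1.0
   vertex 3.5 3.8 0.3
   vertex 4.3 1.7 2.9
  endloop
 endfacet
 facet normal 0.376 -0.877 -0.297
  outer loop
   vertex 2.1 1.4 1.0
   vertex 4.3 1.7 2.9
   vertex 1.1 0.7 1.8
  endloop
 endfacet
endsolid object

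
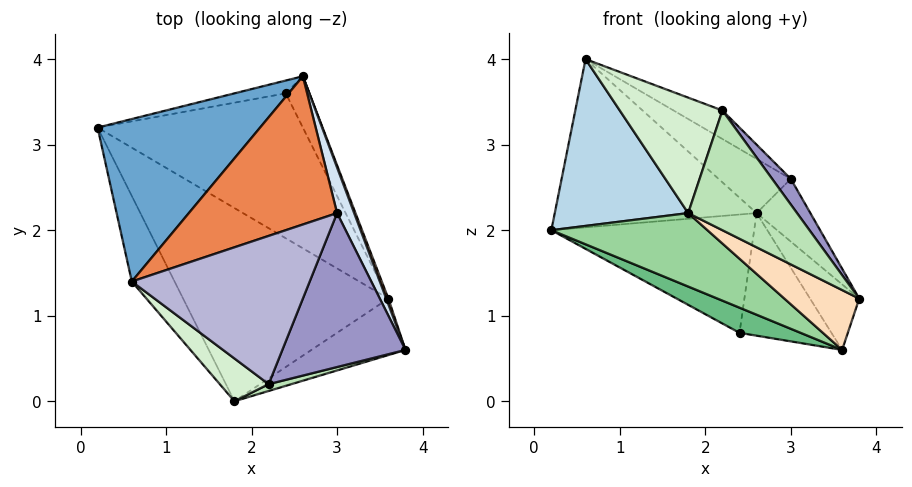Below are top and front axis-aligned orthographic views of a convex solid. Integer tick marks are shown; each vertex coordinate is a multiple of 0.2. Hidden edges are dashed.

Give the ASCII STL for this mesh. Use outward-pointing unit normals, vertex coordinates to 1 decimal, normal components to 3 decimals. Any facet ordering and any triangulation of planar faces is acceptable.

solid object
 facet normal -0.231 0.700 0.676
  outer loop
   vertex 0.6 1.4 4.0
   vertex 2.6 3.8 2.2
   vertex 0.2 3.2 2.0
  endloop
 endfacet
 facet normal -0.233 0.967 -0.105
  outer loop
   vertex 2.4 3.6 0.8
   vertex 0.2 3.2 2.0
   vertex 2.6 3.8 2.2
  endloop
 endfacet
 facet normal -0.865 -0.447 -0.229
  outer loop
   vertex 1.8 0.0 2.2
   vertex 0.6 1.4 4.0
   vertex 0.2 3.2 2.0
  endloop
 endfacet
 facet normal 0.935 0.286 0.208
  outer loop
   vertex 3.0 2.2 2.6
   vertex 3.8 0.6 1.2
   vertex 2.6 3.8 2.2
  endloop
 endfacet
 facet normal 0.398 0.315 0.862
  outer loop
   vertex 3.0 2.2 2.6
   vertex 2.6 3.8 2.2
   vertex 0.6 1.4 4.0
  endloop
 endfacet
 facet normal 0.939 0.343 0.030
  outer loop
   vertex 3.6 1.2 0.6
   vertex 2.6 3.8 2.2
   vertex 3.8 0.6 1.2
  endloop
 endfacet
 facet normal 0.872 0.452 -0.189
  outer loop
   vertex 3.6 1.2 0.6
   vertex 2.4 3.6 0.8
   vertex 2.6 3.8 2.2
  endloop
 endfacet
 facet normal -0.124 -0.722 -0.681
  outer loop
   vertex 3.6 1.2 0.6
   vertex 3.8 0.6 1.2
   vertex 1.8 0.0 2.2
  endloop
 endfacet
 facet normal -0.452 -0.153 -0.879
  outer loop
   vertex 3.6 1.2 0.6
   vertex 0.2 3.2 2.0
   vertex 2.4 3.6 0.8
  endloop
 endfacet
 facet normal -0.511 -0.306 -0.804
  outer loop
   vertex 3.6 1.2 0.6
   vertex 1.8 0.0 2.2
   vertex 0.2 3.2 2.0
  endloop
 endfacet
 facet normal 0.312 -0.949 0.054
  outer loop
   vertex 2.2 0.2 3.4
   vertex 1.8 0.0 2.2
   vertex 3.8 0.6 1.2
  endloop
 endfacet
 facet normal -0.497 -0.814 0.301
  outer loop
   vertex 2.2 0.2 3.4
   vertex 0.6 1.4 4.0
   vertex 1.8 0.0 2.2
  endloop
 endfacet
 facet normal 0.813 -0.096 0.574
  outer loop
   vertex 2.2 0.2 3.4
   vertex 3.8 0.6 1.2
   vertex 3.0 2.2 2.6
  endloop
 endfacet
 facet normal 0.454 0.168 0.875
  outer loop
   vertex 2.2 0.2 3.4
   vertex 3.0 2.2 2.6
   vertex 0.6 1.4 4.0
  endloop
 endfacet
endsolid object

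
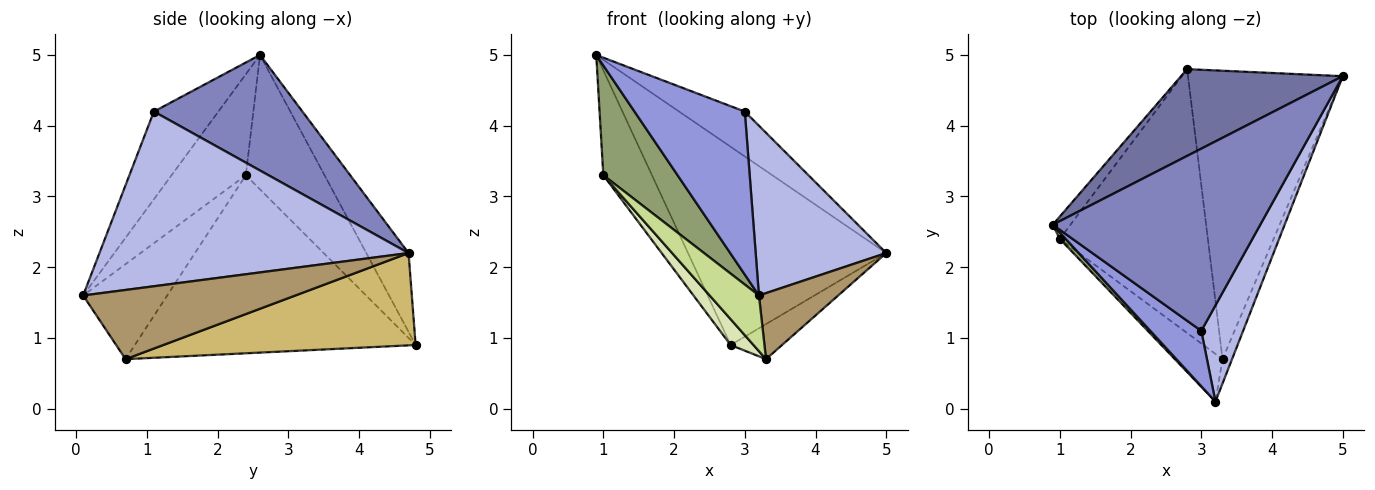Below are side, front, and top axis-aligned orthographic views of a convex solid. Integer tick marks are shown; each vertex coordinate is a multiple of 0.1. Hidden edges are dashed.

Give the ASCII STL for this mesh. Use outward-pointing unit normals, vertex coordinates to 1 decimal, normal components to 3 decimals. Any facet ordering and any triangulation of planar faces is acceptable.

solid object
 facet normal -0.192 0.899 0.394
  outer loop
   vertex 2.8 4.8 0.9
   vertex 0.9 2.6 5.0
   vertex 5.0 4.7 2.2
  endloop
 endfacet
 facet normal 0.476 0.210 0.854
  outer loop
   vertex 3.0 1.1 4.2
   vertex 5.0 4.7 2.2
   vertex 0.9 2.6 5.0
  endloop
 endfacet
 facet normal -0.484 -0.828 0.281
  outer loop
   vertex 3.0 1.1 4.2
   vertex 0.9 2.6 5.0
   vertex 3.2 0.1 1.6
  endloop
 endfacet
 facet normal 0.900 -0.380 0.215
  outer loop
   vertex 3.0 1.1 4.2
   vertex 3.2 0.1 1.6
   vertex 5.0 4.7 2.2
  endloop
 endfacet
 facet normal -0.706 -0.706 0.042
  outer loop
   vertex 1.0 2.4 3.3
   vertex 3.2 0.1 1.6
   vertex 0.9 2.6 5.0
  endloop
 endfacet
 facet normal -0.845 0.523 -0.111
  outer loop
   vertex 1.0 2.4 3.3
   vertex 0.9 2.6 5.0
   vertex 2.8 4.8 0.9
  endloop
 endfacet
 facet normal -0.792 -0.464 -0.397
  outer loop
   vertex 3.3 0.7 0.7
   vertex 3.2 0.1 1.6
   vertex 1.0 2.4 3.3
  endloop
 endfacet
 facet normal -0.767 -0.062 -0.638
  outer loop
   vertex 3.3 0.7 0.7
   vertex 1.0 2.4 3.3
   vertex 2.8 4.8 0.9
  endloop
 endfacet
 facet normal 0.929 -0.347 -0.128
  outer loop
   vertex 3.3 0.7 0.7
   vertex 5.0 4.7 2.2
   vertex 3.2 0.1 1.6
  endloop
 endfacet
 facet normal 0.509 0.104 -0.854
  outer loop
   vertex 3.3 0.7 0.7
   vertex 2.8 4.8 0.9
   vertex 5.0 4.7 2.2
  endloop
 endfacet
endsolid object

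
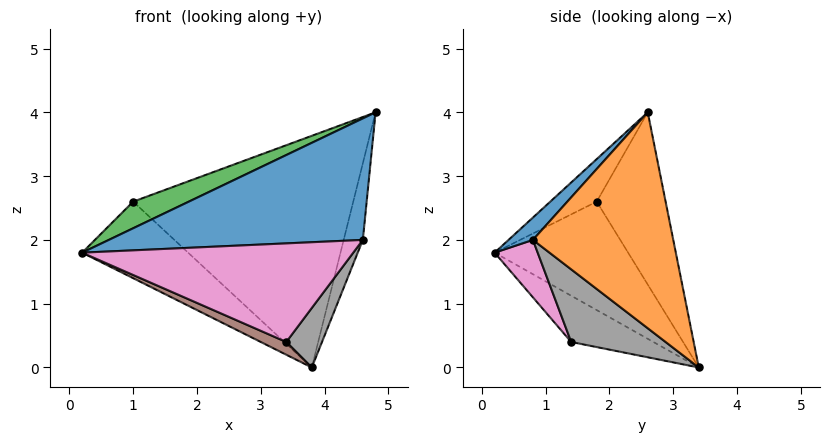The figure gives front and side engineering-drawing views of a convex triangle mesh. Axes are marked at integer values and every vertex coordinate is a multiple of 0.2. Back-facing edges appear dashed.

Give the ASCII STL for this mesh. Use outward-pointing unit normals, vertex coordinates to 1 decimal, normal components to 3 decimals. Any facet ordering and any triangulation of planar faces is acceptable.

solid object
 facet normal 0.071 -0.745 0.663
  outer loop
   vertex 4.6 0.8 2.0
   vertex 4.8 2.6 4.0
   vertex 0.2 0.2 1.8
  endloop
 endfacet
 facet normal 0.968 0.132 -0.215
  outer loop
   vertex 4.6 0.8 2.0
   vertex 3.8 3.4 0.0
   vertex 4.8 2.6 4.0
  endloop
 endfacet
 facet normal -0.267 -0.321 0.909
  outer loop
   vertex 1.0 1.8 2.6
   vertex 0.2 0.2 1.8
   vertex 4.8 2.6 4.0
  endloop
 endfacet
 facet normal -0.711 0.565 -0.418
  outer loop
   vertex 1.0 1.8 2.6
   vertex 3.8 3.4 0.0
   vertex 0.2 0.2 1.8
  endloop
 endfacet
 facet normal -0.289 0.922 0.257
  outer loop
   vertex 1.0 1.8 2.6
   vertex 4.8 2.6 4.0
   vertex 3.8 3.4 0.0
  endloop
 endfacet
 facet normal -0.363 -0.113 -0.925
  outer loop
   vertex 3.4 1.4 0.4
   vertex 0.2 0.2 1.8
   vertex 3.8 3.4 0.0
  endloop
 endfacet
 facet normal 0.141 -0.888 -0.439
  outer loop
   vertex 3.4 1.4 0.4
   vertex 4.6 0.8 2.0
   vertex 0.2 0.2 1.8
  endloop
 endfacet
 facet normal 0.718 -0.272 -0.641
  outer loop
   vertex 3.4 1.4 0.4
   vertex 3.8 3.4 0.0
   vertex 4.6 0.8 2.0
  endloop
 endfacet
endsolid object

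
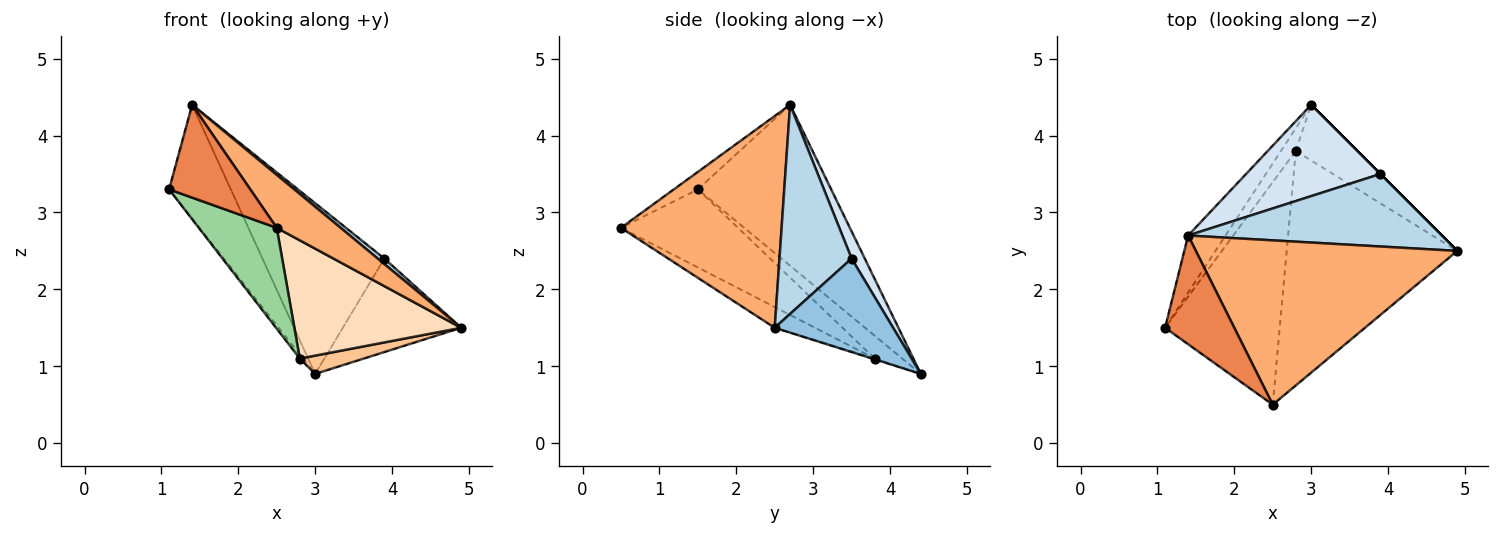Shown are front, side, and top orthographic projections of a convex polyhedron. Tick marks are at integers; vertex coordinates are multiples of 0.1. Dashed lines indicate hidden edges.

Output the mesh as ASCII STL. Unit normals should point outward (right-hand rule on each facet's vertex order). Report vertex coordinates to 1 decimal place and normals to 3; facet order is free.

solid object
 facet normal -0.888 0.411 -0.206
  outer loop
   vertex 1.4 2.7 4.4
   vertex 3.0 4.4 0.9
   vertex 1.1 1.5 3.3
  endloop
 endfacet
 facet normal 0.707 0.707 0.000
  outer loop
   vertex 3.9 3.5 2.4
   vertex 4.9 2.5 1.5
   vertex 3.0 4.4 0.9
  endloop
 endfacet
 facet normal 0.635 -0.058 0.770
  outer loop
   vertex 3.9 3.5 2.4
   vertex 1.4 2.7 4.4
   vertex 4.9 2.5 1.5
  endloop
 endfacet
 facet normal 0.095 0.878 0.470
  outer loop
   vertex 3.9 3.5 2.4
   vertex 3.0 4.4 0.9
   vertex 1.4 2.7 4.4
  endloop
 endfacet
 facet normal -0.189 -0.638 0.747
  outer loop
   vertex 2.5 0.5 2.8
   vertex 1.4 2.7 4.4
   vertex 1.1 1.5 3.3
  endloop
 endfacet
 facet normal 0.611 -0.243 0.754
  outer loop
   vertex 2.5 0.5 2.8
   vertex 4.9 2.5 1.5
   vertex 1.4 2.7 4.4
  endloop
 endfacet
 facet normal -0.012 -0.312 -0.950
  outer loop
   vertex 2.8 3.8 1.1
   vertex 3.0 4.4 0.9
   vertex 4.9 2.5 1.5
  endloop
 endfacet
 facet normal -0.108 -0.448 -0.888
  outer loop
   vertex 2.8 3.8 1.1
   vertex 4.9 2.5 1.5
   vertex 2.5 0.5 2.8
  endloop
 endfacet
 facet normal -0.834 0.097 -0.543
  outer loop
   vertex 2.8 3.8 1.1
   vertex 1.1 1.5 3.3
   vertex 3.0 4.4 0.9
  endloop
 endfacet
 facet normal -0.527 -0.351 -0.774
  outer loop
   vertex 2.8 3.8 1.1
   vertex 2.5 0.5 2.8
   vertex 1.1 1.5 3.3
  endloop
 endfacet
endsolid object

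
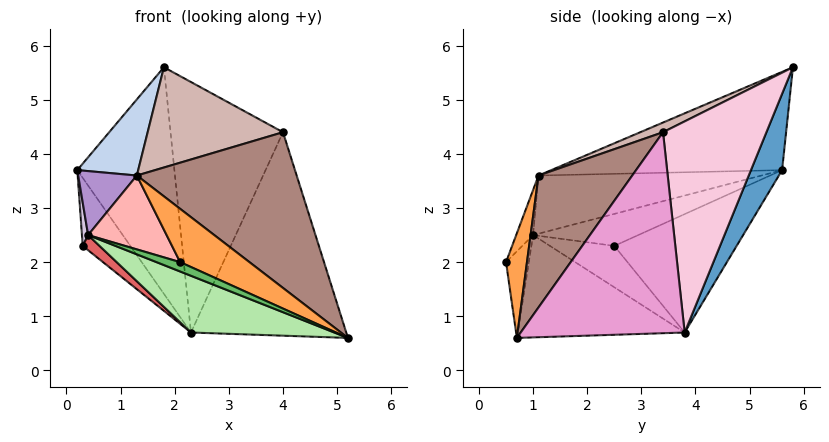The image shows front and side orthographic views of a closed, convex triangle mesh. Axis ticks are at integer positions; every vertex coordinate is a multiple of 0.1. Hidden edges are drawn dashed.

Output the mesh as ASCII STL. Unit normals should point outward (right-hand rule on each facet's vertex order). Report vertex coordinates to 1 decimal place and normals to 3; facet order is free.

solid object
 facet normal 0.288 0.897 -0.337
  outer loop
   vertex 2.3 3.8 0.7
   vertex 0.2 5.6 3.7
   vertex 1.8 5.8 5.6
  endloop
 endfacet
 facet normal -0.740 -0.195 0.644
  outer loop
   vertex 1.3 1.1 3.6
   vertex 1.8 5.8 5.6
   vertex 0.2 5.6 3.7
  endloop
 endfacet
 facet normal 0.258 -0.855 0.450
  outer loop
   vertex 1.3 1.1 3.6
   vertex 2.1 0.5 2.0
   vertex 5.2 0.7 0.6
  endloop
 endfacet
 facet normal -0.703 0.274 -0.656
  outer loop
   vertex 0.3 2.5 2.3
   vertex 0.2 5.6 3.7
   vertex 2.3 3.8 0.7
  endloop
 endfacet
 facet normal -0.361 -0.375 -0.854
  outer loop
   vertex 0.4 1.0 2.5
   vertex 5.2 0.7 0.6
   vertex 2.1 0.5 2.0
  endloop
 endfacet
 facet normal -0.366 -0.314 -0.876
  outer loop
   vertex 0.4 1.0 2.5
   vertex 2.3 3.8 0.7
   vertex 5.2 0.7 0.6
  endloop
 endfacet
 facet normal -0.558 -0.146 -0.817
  outer loop
   vertex 0.4 1.0 2.5
   vertex 0.3 2.5 2.3
   vertex 2.3 3.8 0.7
  endloop
 endfacet
 facet normal -0.204 -0.946 0.253
  outer loop
   vertex 0.4 1.0 2.5
   vertex 2.1 0.5 2.0
   vertex 1.3 1.1 3.6
  endloop
 endfacet
 facet normal -0.750 -0.197 0.631
  outer loop
   vertex 0.4 1.0 2.5
   vertex 1.3 1.1 3.6
   vertex 0.2 5.6 3.7
  endloop
 endfacet
 facet normal -0.997 -0.059 0.059
  outer loop
   vertex 0.4 1.0 2.5
   vertex 0.2 5.6 3.7
   vertex 0.3 2.5 2.3
  endloop
 endfacet
 facet normal 0.400 -0.683 0.611
  outer loop
   vertex 4.0 3.4 4.4
   vertex 1.3 1.1 3.6
   vertex 5.2 0.7 0.6
  endloop
 endfacet
 facet normal 0.067 -0.397 0.916
  outer loop
   vertex 4.0 3.4 4.4
   vertex 1.8 5.8 5.6
   vertex 1.3 1.1 3.6
  endloop
 endfacet
 facet normal 0.703 0.666 -0.251
  outer loop
   vertex 4.0 3.4 4.4
   vertex 5.2 0.7 0.6
   vertex 2.3 3.8 0.7
  endloop
 endfacet
 facet normal 0.659 0.717 -0.225
  outer loop
   vertex 4.0 3.4 4.4
   vertex 2.3 3.8 0.7
   vertex 1.8 5.8 5.6
  endloop
 endfacet
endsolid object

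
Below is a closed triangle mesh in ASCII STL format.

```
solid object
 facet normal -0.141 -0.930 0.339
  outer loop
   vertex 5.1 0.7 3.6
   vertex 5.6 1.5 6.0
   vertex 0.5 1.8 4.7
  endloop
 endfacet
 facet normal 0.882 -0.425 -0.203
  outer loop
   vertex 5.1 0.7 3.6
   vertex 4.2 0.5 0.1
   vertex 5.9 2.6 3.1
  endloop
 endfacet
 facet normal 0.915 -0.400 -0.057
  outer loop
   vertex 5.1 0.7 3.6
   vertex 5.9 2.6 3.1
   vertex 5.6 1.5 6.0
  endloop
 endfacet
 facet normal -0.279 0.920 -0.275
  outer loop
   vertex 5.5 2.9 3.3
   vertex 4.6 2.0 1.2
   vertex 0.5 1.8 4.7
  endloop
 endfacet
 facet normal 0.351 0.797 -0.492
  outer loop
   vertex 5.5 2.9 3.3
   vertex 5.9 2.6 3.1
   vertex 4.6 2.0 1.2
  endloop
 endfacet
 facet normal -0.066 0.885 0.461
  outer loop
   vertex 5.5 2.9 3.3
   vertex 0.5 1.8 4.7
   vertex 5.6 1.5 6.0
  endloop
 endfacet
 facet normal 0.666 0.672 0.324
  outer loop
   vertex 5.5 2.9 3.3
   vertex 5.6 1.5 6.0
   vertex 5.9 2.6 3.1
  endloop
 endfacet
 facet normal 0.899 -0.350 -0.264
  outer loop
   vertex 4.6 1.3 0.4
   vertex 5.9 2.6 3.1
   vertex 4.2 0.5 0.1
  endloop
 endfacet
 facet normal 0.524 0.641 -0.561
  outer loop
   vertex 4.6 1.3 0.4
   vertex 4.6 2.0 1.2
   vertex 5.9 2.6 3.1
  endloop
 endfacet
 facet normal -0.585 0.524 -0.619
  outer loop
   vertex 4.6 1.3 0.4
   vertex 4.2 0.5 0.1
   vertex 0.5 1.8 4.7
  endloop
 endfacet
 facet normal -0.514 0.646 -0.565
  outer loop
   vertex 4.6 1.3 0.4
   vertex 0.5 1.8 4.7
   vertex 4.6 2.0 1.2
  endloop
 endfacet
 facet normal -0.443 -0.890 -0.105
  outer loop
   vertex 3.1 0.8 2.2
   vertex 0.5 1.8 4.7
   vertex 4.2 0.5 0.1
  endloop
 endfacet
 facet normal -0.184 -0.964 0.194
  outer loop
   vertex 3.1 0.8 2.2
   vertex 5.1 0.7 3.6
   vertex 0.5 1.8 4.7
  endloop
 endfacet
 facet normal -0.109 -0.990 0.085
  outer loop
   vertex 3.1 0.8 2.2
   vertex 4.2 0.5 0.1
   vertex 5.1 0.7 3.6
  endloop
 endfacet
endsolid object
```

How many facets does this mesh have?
14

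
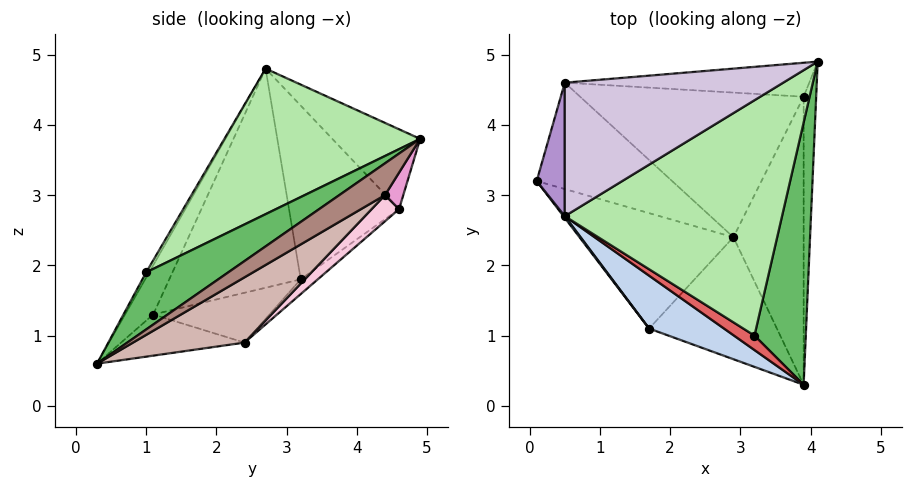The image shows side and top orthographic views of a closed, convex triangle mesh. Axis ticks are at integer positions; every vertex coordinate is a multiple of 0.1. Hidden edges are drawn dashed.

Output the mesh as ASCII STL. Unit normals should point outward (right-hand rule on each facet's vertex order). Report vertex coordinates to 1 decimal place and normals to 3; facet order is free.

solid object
 facet normal -0.795 -0.607 0.005
  outer loop
   vertex 1.7 1.1 1.3
   vertex 0.5 2.7 4.8
   vertex 0.1 3.2 1.8
  endloop
 endfacet
 facet normal -0.224 -0.913 0.341
  outer loop
   vertex 1.7 1.1 1.3
   vertex 3.9 0.3 0.6
   vertex 0.5 2.7 4.8
  endloop
 endfacet
 facet normal -0.308 -0.008 -0.951
  outer loop
   vertex 1.7 1.1 1.3
   vertex 0.1 3.2 1.8
   vertex 2.9 2.4 0.9
  endloop
 endfacet
 facet normal -0.306 -0.010 -0.952
  outer loop
   vertex 1.7 1.1 1.3
   vertex 2.9 2.4 0.9
   vertex 3.9 0.3 0.6
  endloop
 endfacet
 facet normal 0.666 -0.445 0.598
  outer loop
   vertex 3.2 1.0 1.9
   vertex 3.9 0.3 0.6
   vertex 4.1 4.9 3.8
  endloop
 endfacet
 facet normal 0.491 -0.470 0.733
  outer loop
   vertex 3.2 1.0 1.9
   vertex 4.1 4.9 3.8
   vertex 0.5 2.7 4.8
  endloop
 endfacet
 facet normal -0.109 -0.899 0.425
  outer loop
   vertex 3.2 1.0 1.9
   vertex 0.5 2.7 4.8
   vertex 3.9 0.3 0.6
  endloop
 endfacet
 facet normal -0.087 0.595 -0.799
  outer loop
   vertex 0.5 4.6 2.8
   vertex 2.9 2.4 0.9
   vertex 0.1 3.2 1.8
  endloop
 endfacet
 facet normal -0.974 0.166 0.157
  outer loop
   vertex 0.5 4.6 2.8
   vertex 0.1 3.2 1.8
   vertex 0.5 2.7 4.8
  endloop
 endfacet
 facet normal -0.244 0.703 0.668
  outer loop
   vertex 0.5 4.6 2.8
   vertex 0.5 2.7 4.8
   vertex 4.1 4.9 3.8
  endloop
 endfacet
 facet normal 0.910 0.210 -0.359
  outer loop
   vertex 3.9 4.4 3.0
   vertex 4.1 4.9 3.8
   vertex 3.9 0.3 0.6
  endloop
 endfacet
 facet normal 0.626 0.394 -0.673
  outer loop
   vertex 3.9 4.4 3.0
   vertex 3.9 0.3 0.6
   vertex 2.9 2.4 0.9
  endloop
 endfacet
 facet normal 0.081 0.836 -0.543
  outer loop
   vertex 3.9 4.4 3.0
   vertex 0.5 4.6 2.8
   vertex 4.1 4.9 3.8
  endloop
 endfacet
 facet normal 0.083 0.702 -0.708
  outer loop
   vertex 3.9 4.4 3.0
   vertex 2.9 2.4 0.9
   vertex 0.5 4.6 2.8
  endloop
 endfacet
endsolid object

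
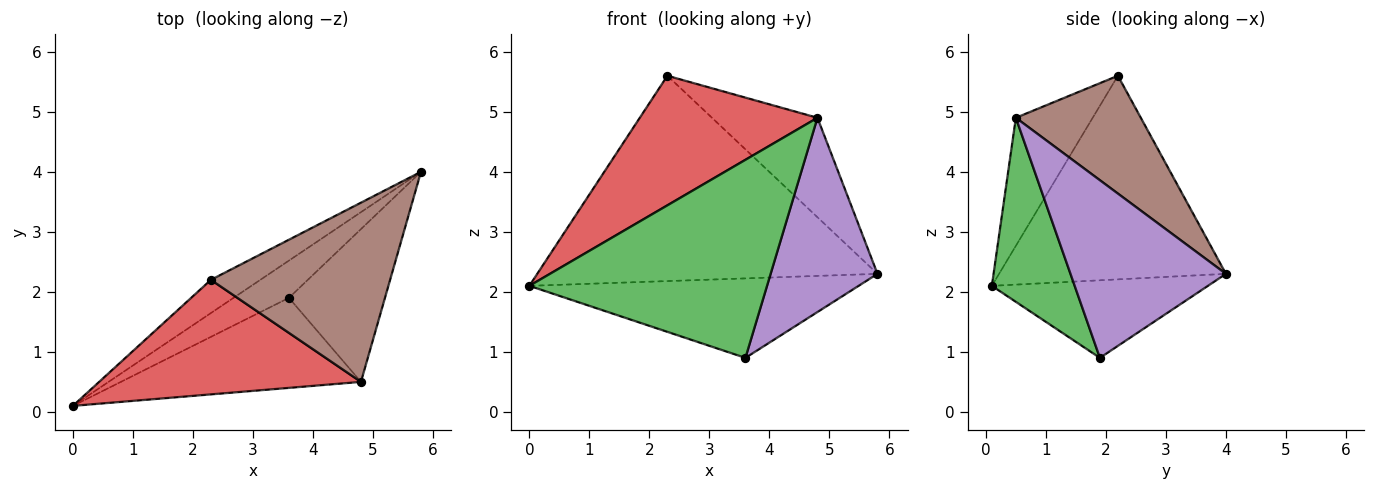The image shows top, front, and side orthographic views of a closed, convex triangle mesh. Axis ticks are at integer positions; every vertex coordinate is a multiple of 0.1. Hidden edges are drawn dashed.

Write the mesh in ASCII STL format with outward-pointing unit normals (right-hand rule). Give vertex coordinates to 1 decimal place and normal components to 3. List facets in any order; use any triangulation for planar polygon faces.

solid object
 facet normal -0.511 0.778 -0.365
  outer loop
   vertex 3.6 1.9 0.9
   vertex 0.0 0.1 2.1
   vertex 5.8 4.0 2.3
  endloop
 endfacet
 facet normal -0.550 0.825 -0.133
  outer loop
   vertex 2.3 2.2 5.6
   vertex 5.8 4.0 2.3
   vertex 0.0 0.1 2.1
  endloop
 endfacet
 facet normal 0.302 -0.868 -0.394
  outer loop
   vertex 4.8 0.5 4.9
   vertex 0.0 0.1 2.1
   vertex 3.6 1.9 0.9
  endloop
 endfacet
 facet normal -0.308 -0.713 0.630
  outer loop
   vertex 4.8 0.5 4.9
   vertex 2.3 2.2 5.6
   vertex 0.0 0.1 2.1
  endloop
 endfacet
 facet normal 0.753 -0.517 -0.407
  outer loop
   vertex 4.8 0.5 4.9
   vertex 3.6 1.9 0.9
   vertex 5.8 4.0 2.3
  endloop
 endfacet
 facet normal 0.498 0.421 0.758
  outer loop
   vertex 4.8 0.5 4.9
   vertex 5.8 4.0 2.3
   vertex 2.3 2.2 5.6
  endloop
 endfacet
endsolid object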